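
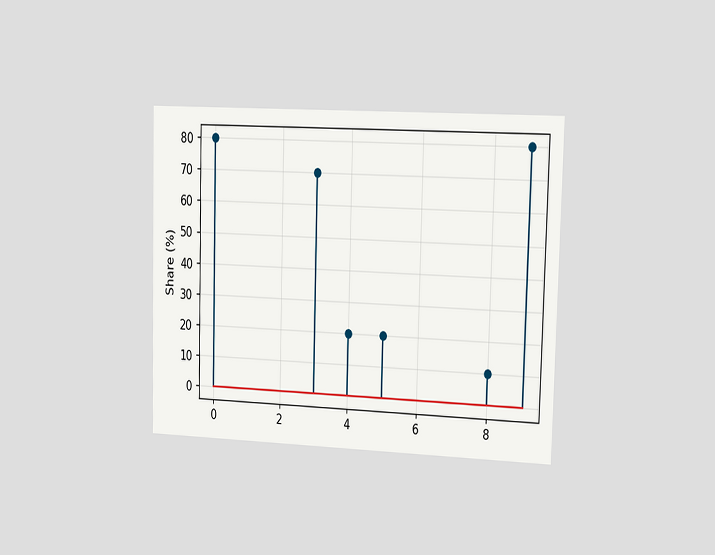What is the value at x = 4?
20%

The chart is viewed slightly from the right. The stem at x=4 reaches 20%.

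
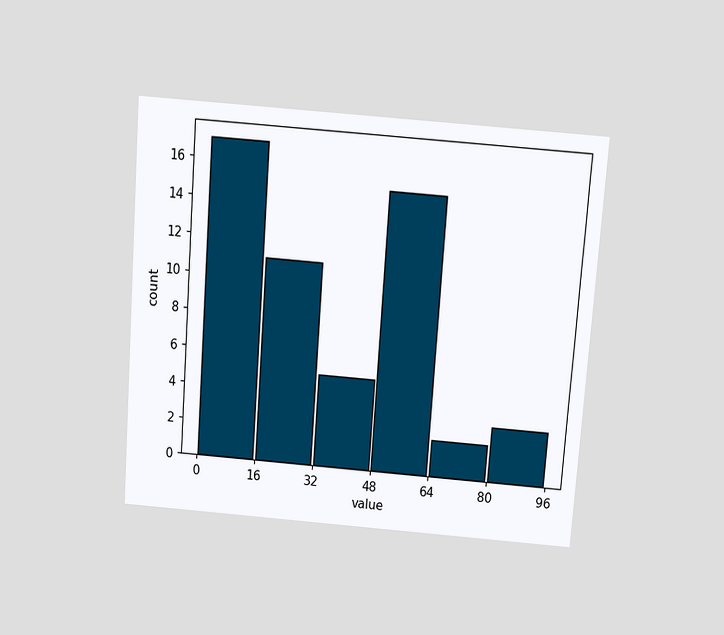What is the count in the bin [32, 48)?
5

The chart is tilted about 4° clockwise and viewed slightly from above. The [32, 48) bin has height 5.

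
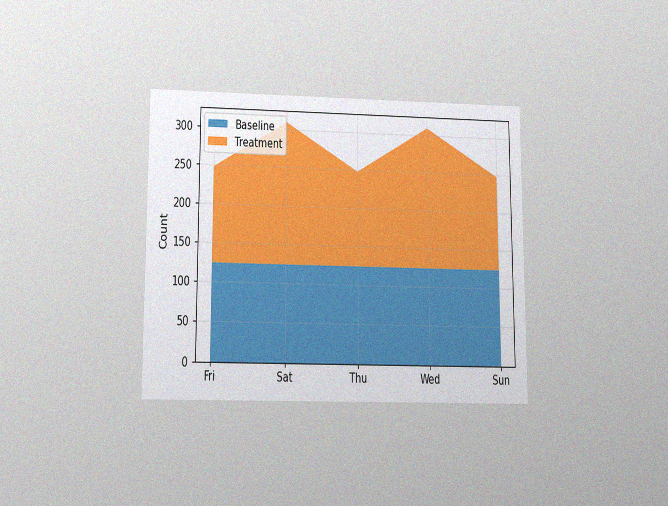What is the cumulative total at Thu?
248

The chart is viewed slightly from below, with some photo noise. The stacked total at Thu reaches 248.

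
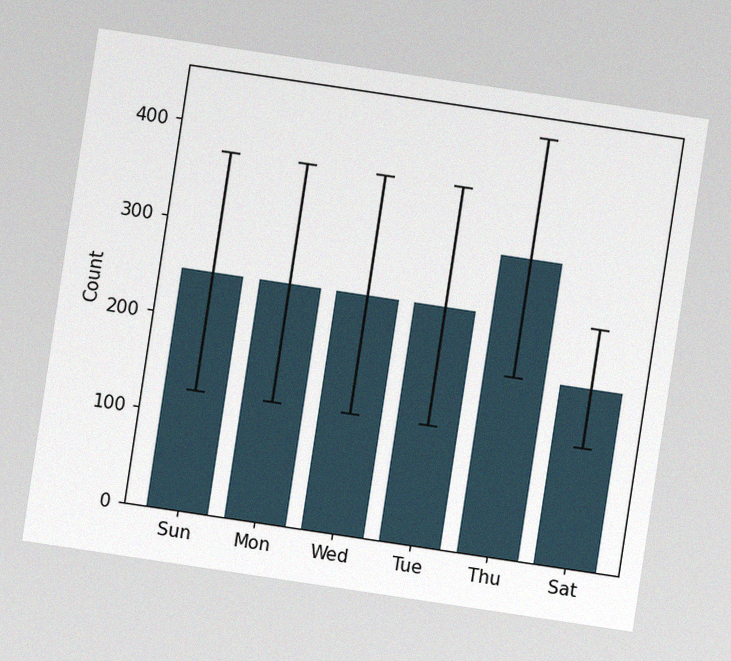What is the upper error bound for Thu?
434

The chart is tilted about 9° clockwise, with some photo noise. The Thu bar's upper whisker reaches 434.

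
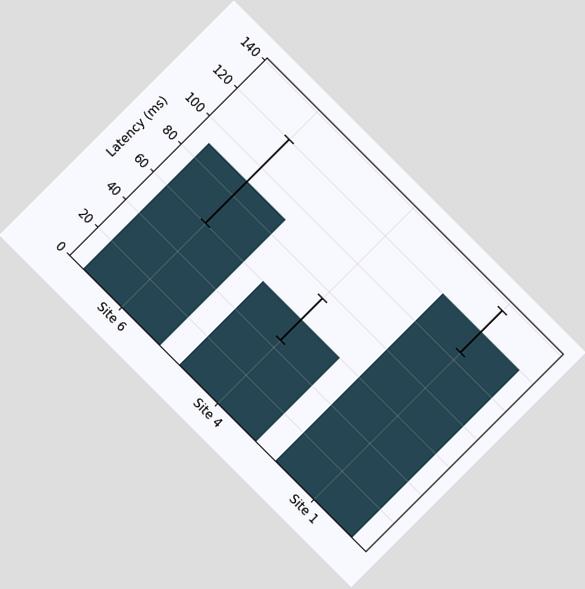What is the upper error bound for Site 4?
75ms

The chart is tilted about 45° clockwise. The Site 4 bar's upper whisker reaches 75ms.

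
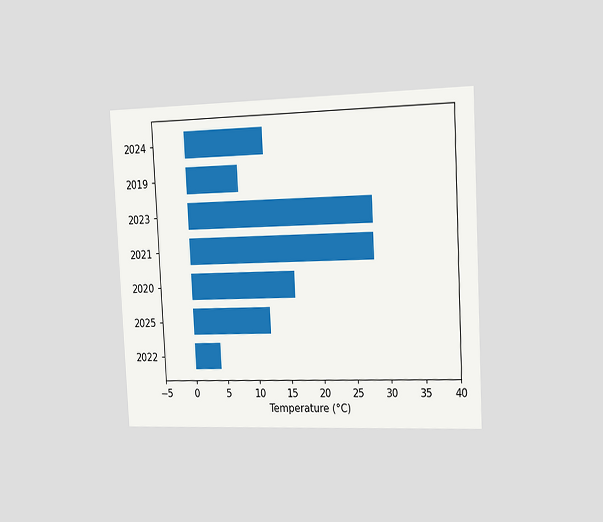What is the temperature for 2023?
28°C

The chart is tilted about 3° counter-clockwise and viewed slightly from the right. Reading along the chart's x-axis, the 2023 bar reaches 28°C.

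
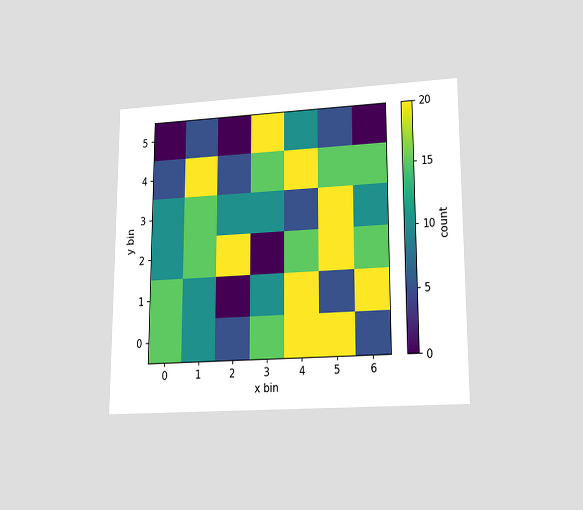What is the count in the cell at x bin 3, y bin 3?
10

The chart is viewed at a slight angle. Matching the cell (3, 3) against the colorbar gives 10.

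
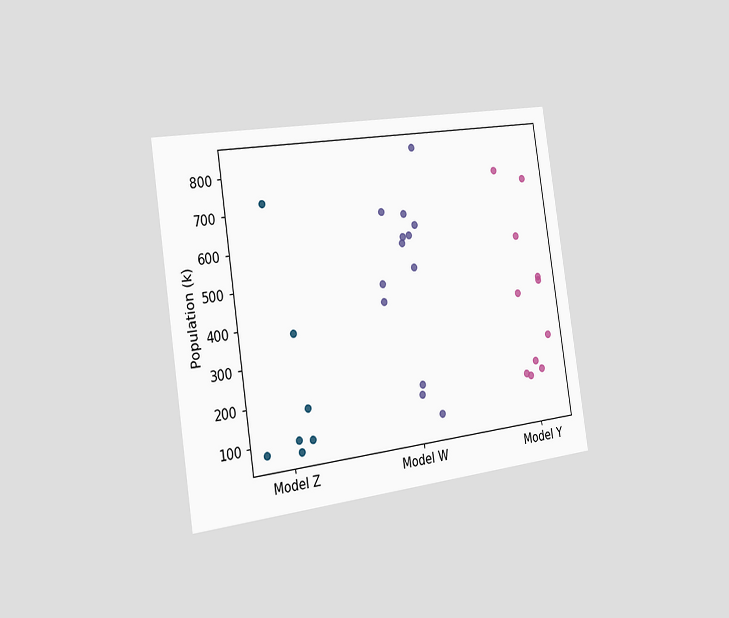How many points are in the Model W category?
13

The chart is tilted about 9° counter-clockwise and viewed slightly from the left. Counting the markers in the Model W column gives 13.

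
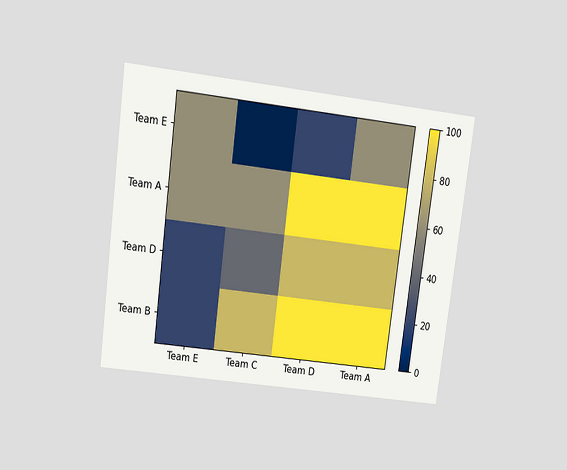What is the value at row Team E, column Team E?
The chart is tilted about 7° clockwise and viewed slightly from above. Matching cell (Team E, Team E) against the colorbar gives 60.

60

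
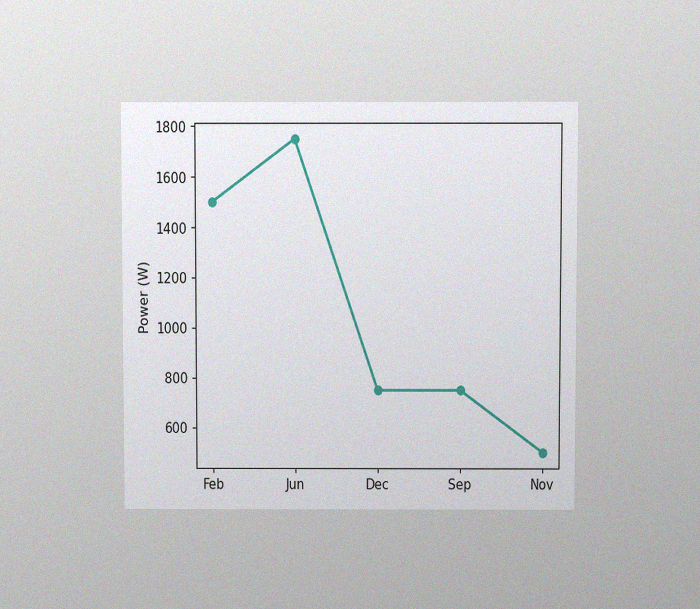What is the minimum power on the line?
500W

The chart is viewed slightly from above, with some photo noise. The lowest point is at Nov, and reading across to the y-axis gives 500W.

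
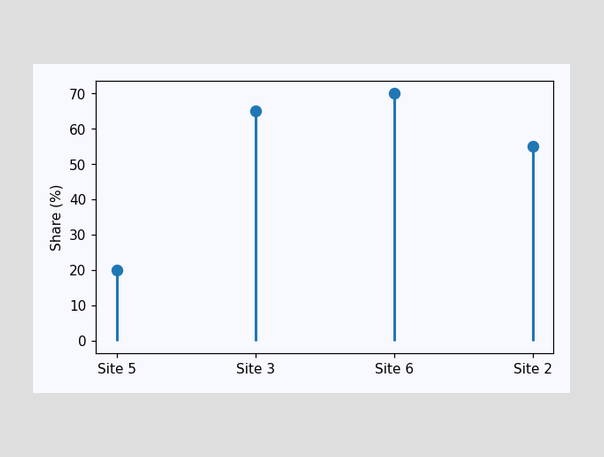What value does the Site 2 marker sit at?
55%

The Site 2 marker sits at 55%.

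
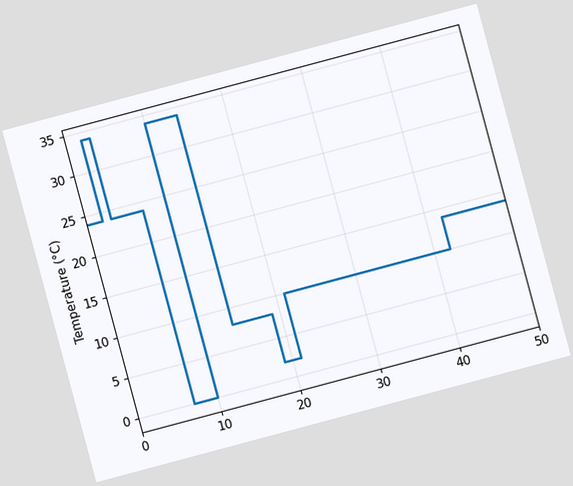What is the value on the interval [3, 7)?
The chart is tilted about 15° counter-clockwise. On [3, 7) the step sits at 24°C.

24°C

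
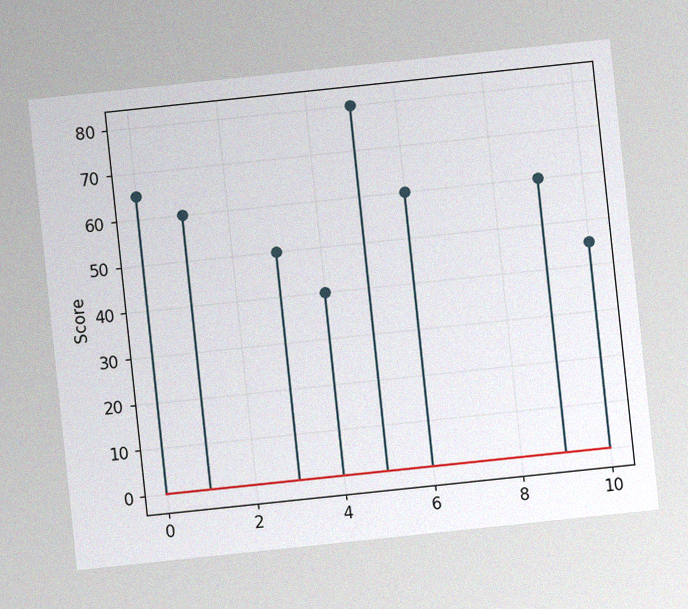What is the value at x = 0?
65

The chart is tilted about 6° counter-clockwise, with some photo noise. The stem at x=0 reaches 65.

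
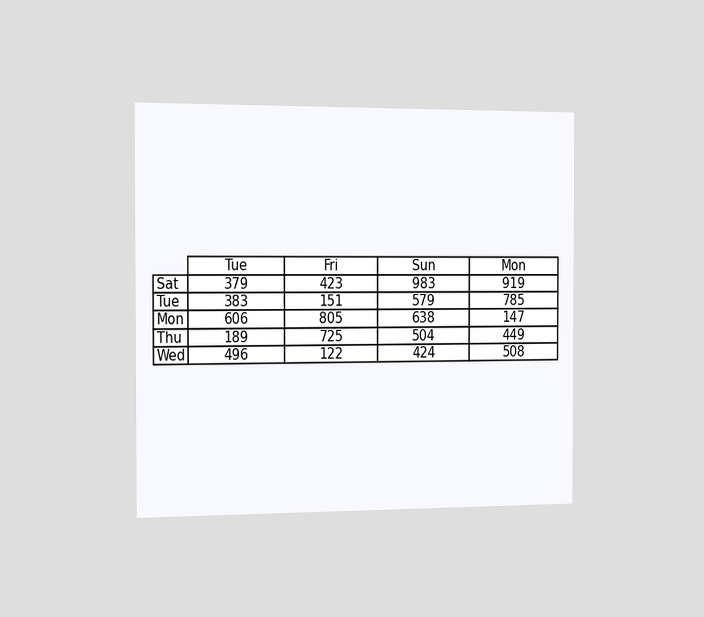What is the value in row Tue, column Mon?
The chart is viewed slightly from the left. The (Tue, Mon) cell reads 785.

785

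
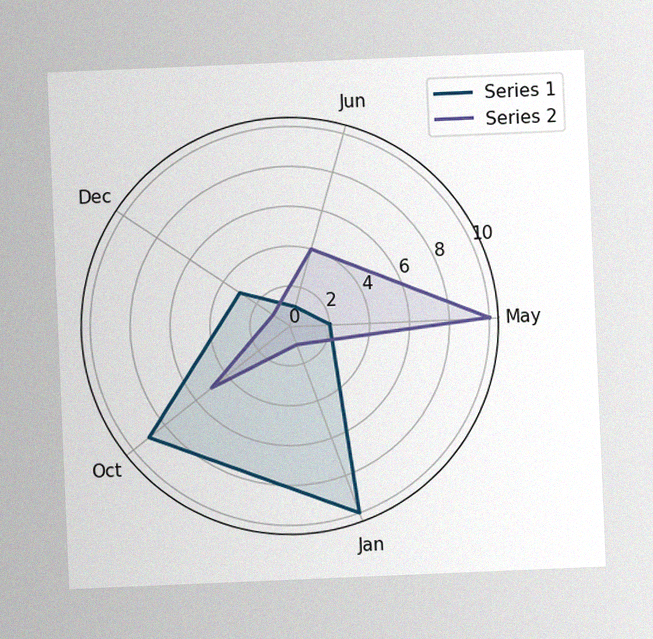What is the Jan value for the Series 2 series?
1

The chart is tilted about 2° counter-clockwise, with some photo noise. On the Jan axis, Series 2 reaches 1.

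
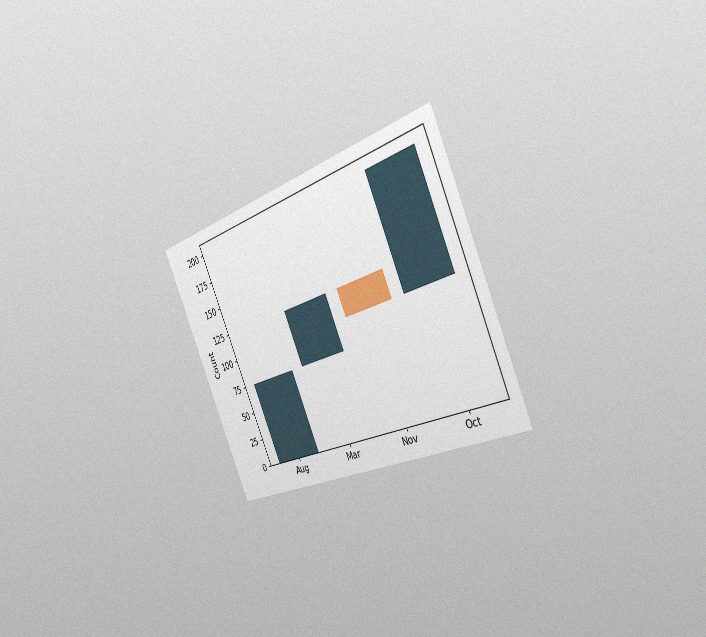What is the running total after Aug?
75

The chart is tilted about 24° counter-clockwise and viewed slightly from the right, with some photo noise. After Aug the running total reaches 75.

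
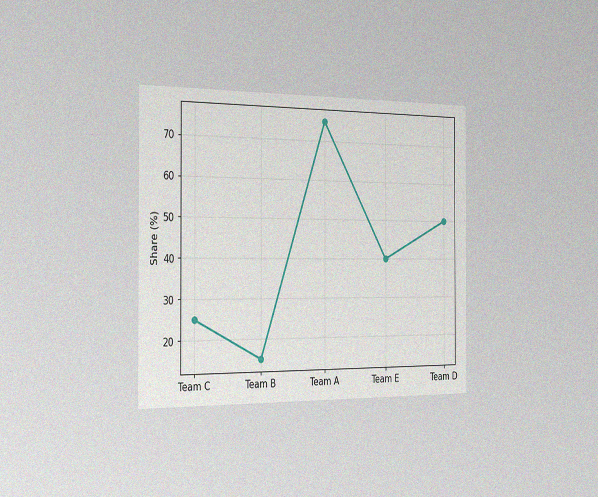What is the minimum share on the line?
The chart is viewed slightly from the left, with some photo noise. The lowest point is at Team B, and reading across to the y-axis gives 15%.

15%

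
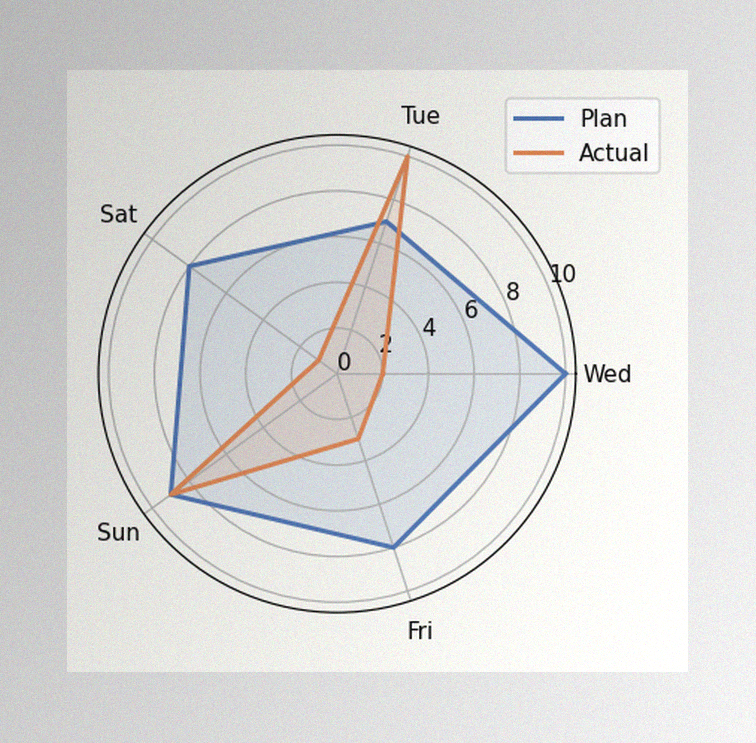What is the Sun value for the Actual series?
9

The image has some photo noise and uneven lighting. On the Sun axis, Actual reaches 9.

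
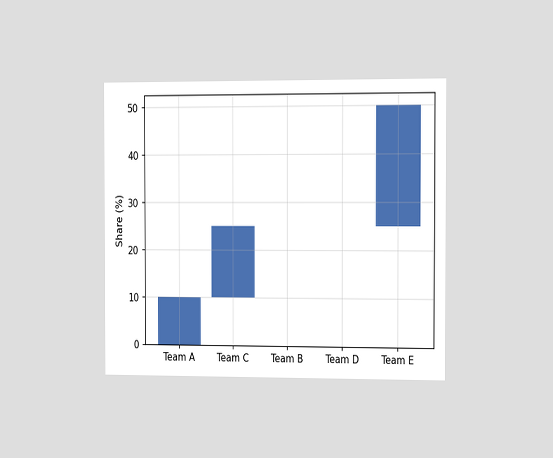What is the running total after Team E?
The chart is viewed slightly from the right. After Team E the running total reaches 50%.

50%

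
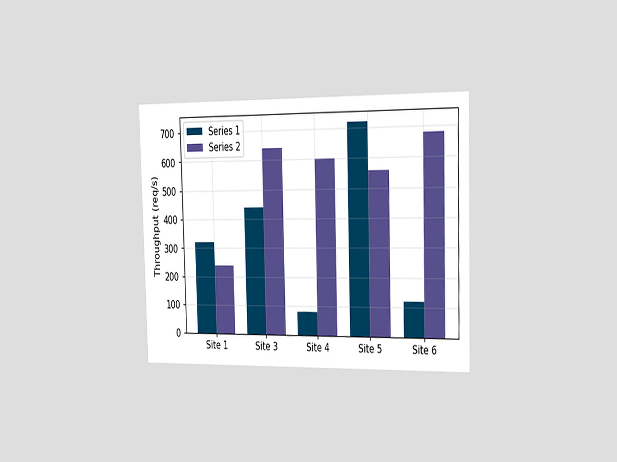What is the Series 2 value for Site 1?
The chart is viewed slightly from the right. The Series 2 bar at Site 1 reaches 240req/s on the y-axis.

240req/s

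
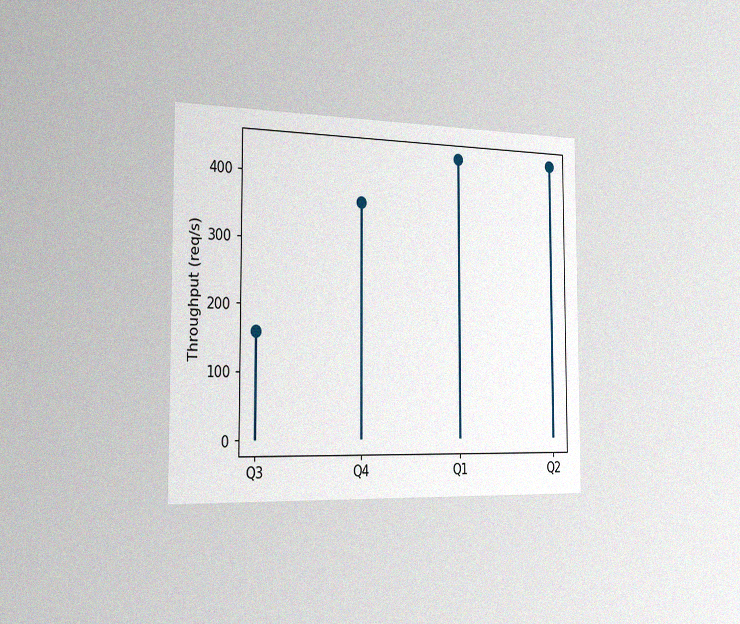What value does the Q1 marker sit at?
The chart is viewed slightly from the left, with some photo noise. The Q1 marker sits at 440req/s.

440req/s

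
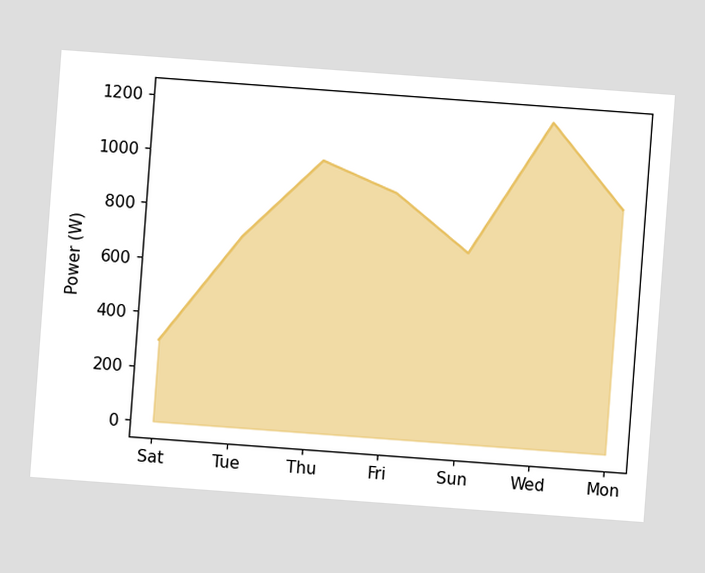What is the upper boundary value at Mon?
The chart is tilted about 4° clockwise. At Mon the upper boundary is at 900W.

900W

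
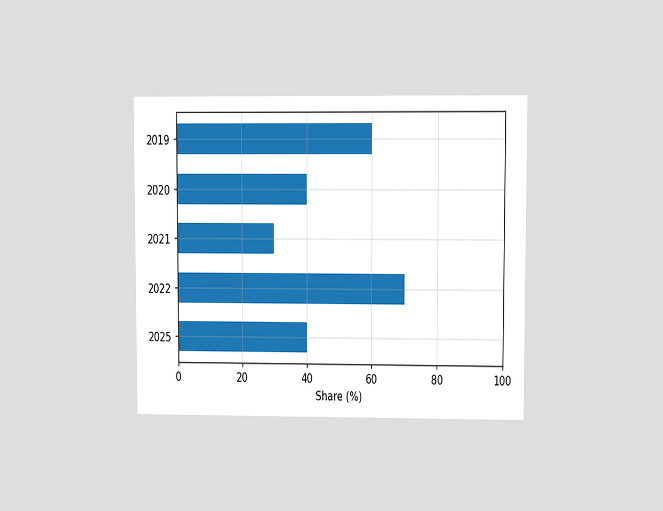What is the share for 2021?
The chart is viewed at a slight angle. Reading along the chart's x-axis, the 2021 bar reaches 30%.

30%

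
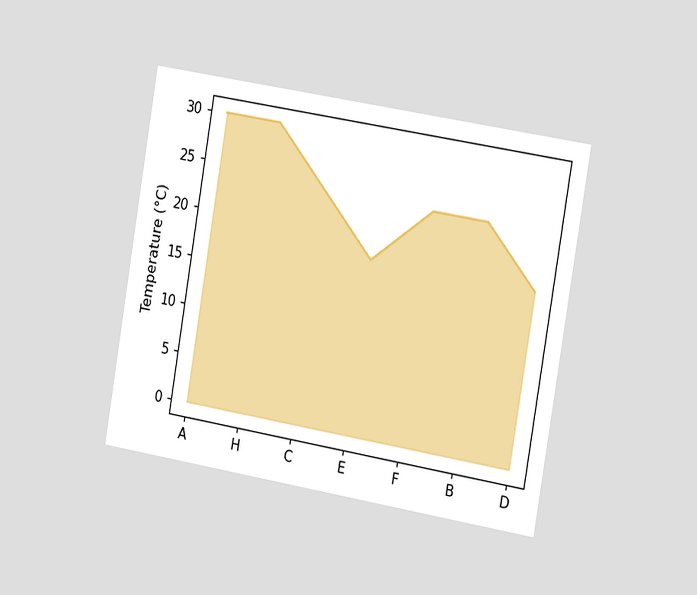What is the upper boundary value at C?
The chart is tilted about 10° clockwise and viewed slightly from the right. At C the upper boundary is at 24°C.

24°C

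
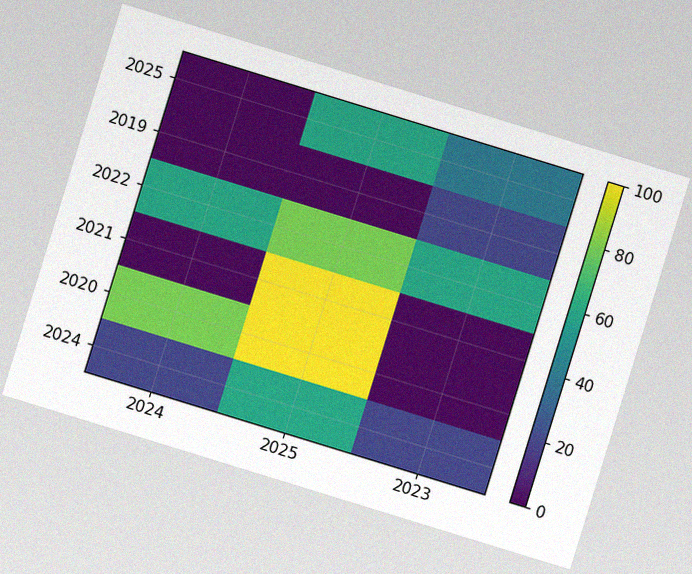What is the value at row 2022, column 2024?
The chart is tilted about 17° clockwise, with some photo noise. Matching cell (2022, 2024) against the colorbar gives 60.

60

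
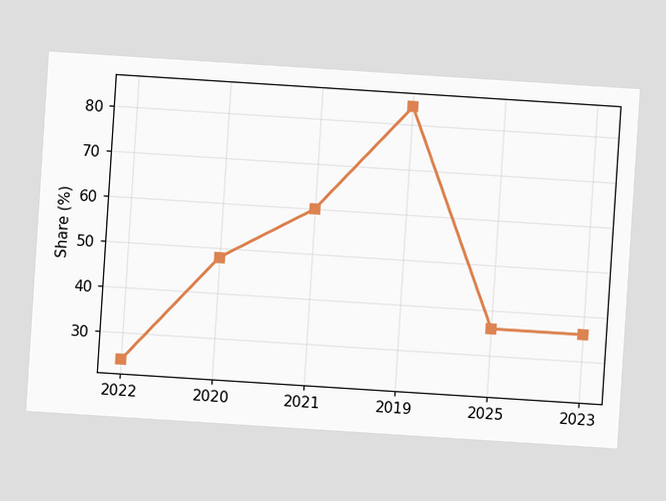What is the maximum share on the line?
The chart is tilted about 4° clockwise. The highest point is at 2019, and reading across to the y-axis gives 84%.

84%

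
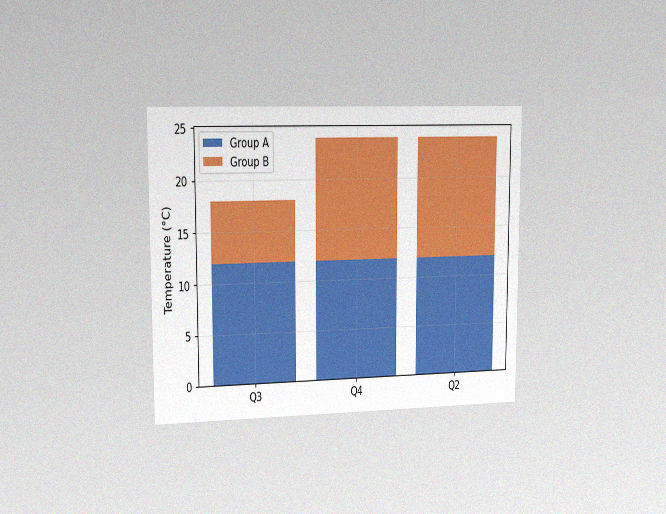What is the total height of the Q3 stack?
18°C

The chart is viewed slightly from the left, with some photo noise. The Q3 stack's top reaches 18°C on the y-axis.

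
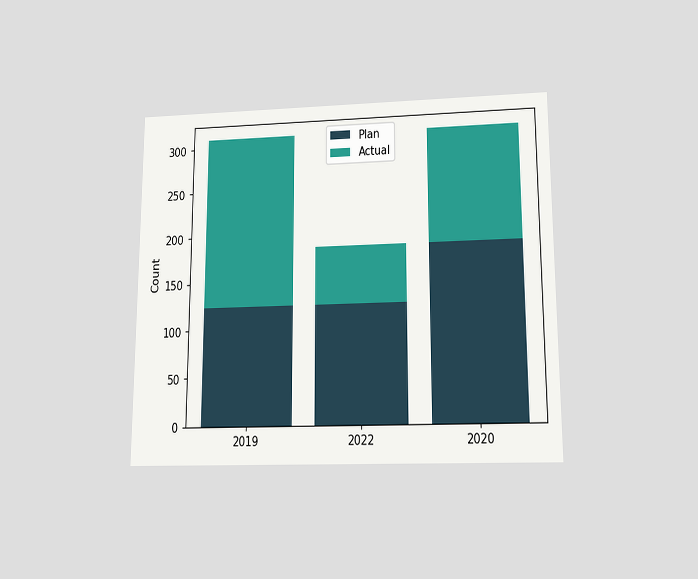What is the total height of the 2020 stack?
310

The chart is viewed slightly from below. The 2020 stack's top reaches 310 on the y-axis.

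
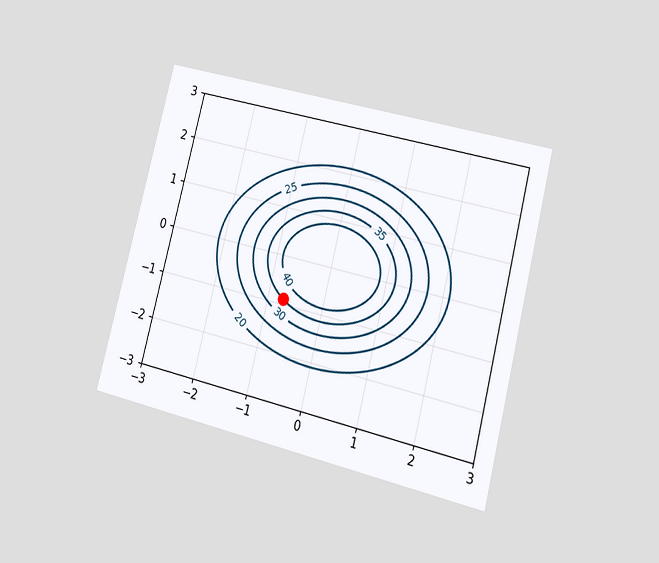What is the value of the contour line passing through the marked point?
35

The chart is tilted about 14° clockwise and viewed at a slight angle. The marked point sits on the contour labelled 35.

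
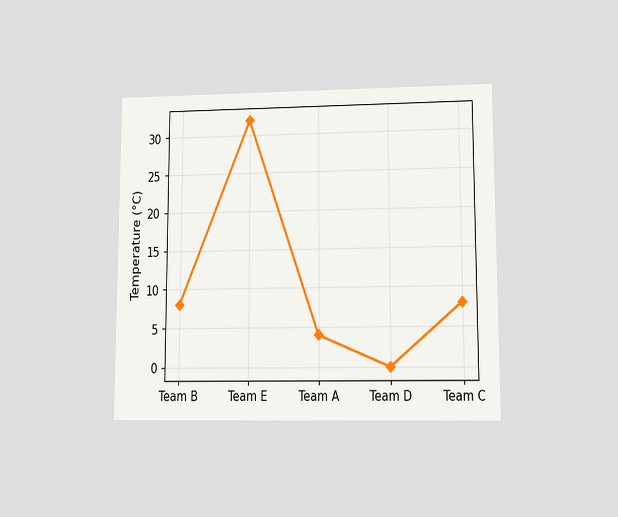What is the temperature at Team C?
8°C

The chart is viewed at a slight angle. At Team C, the line is at 8°C.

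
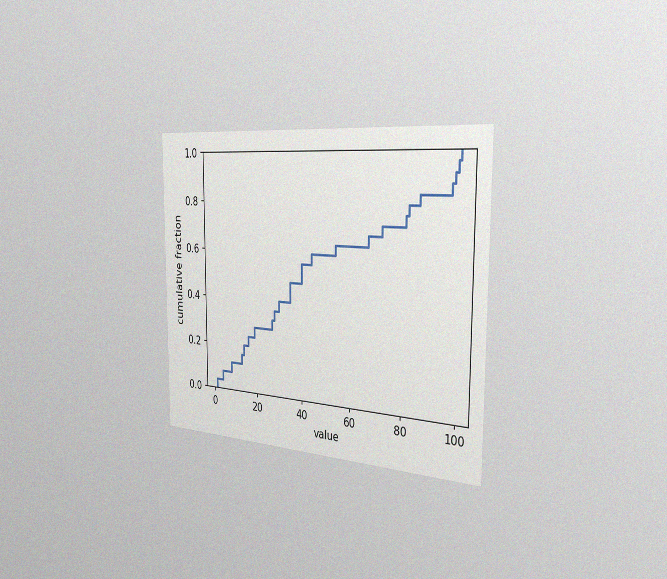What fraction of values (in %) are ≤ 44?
60%

The chart is viewed slightly from the right, with some photo noise. At x=44 the ECDF step is at 60%.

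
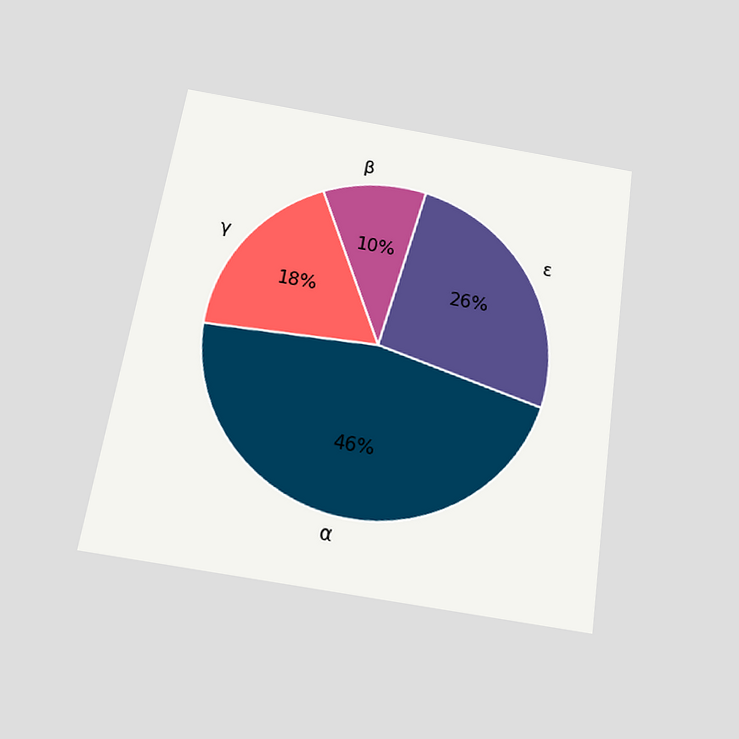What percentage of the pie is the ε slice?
26%

The chart is tilted about 9° clockwise and viewed slightly from below. The ε slice takes up 26% of the pie.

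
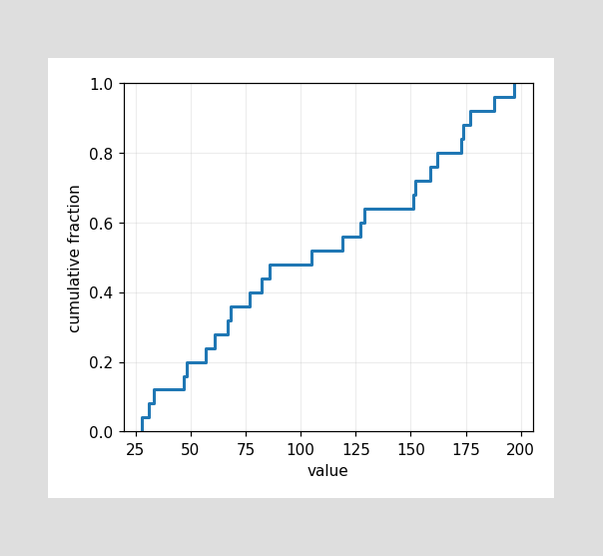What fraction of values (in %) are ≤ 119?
56%

At x=119 the ECDF step is at 56%.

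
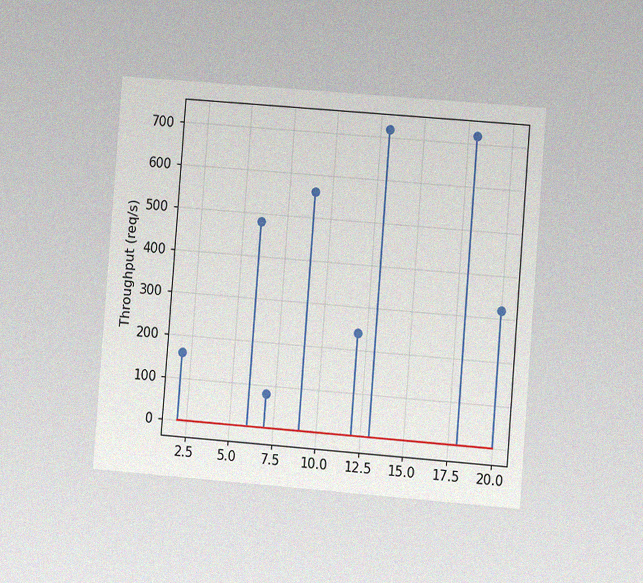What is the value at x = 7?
80req/s

The chart is tilted about 4° clockwise and viewed at a slight angle, with some photo noise. The stem at x=7 reaches 80req/s.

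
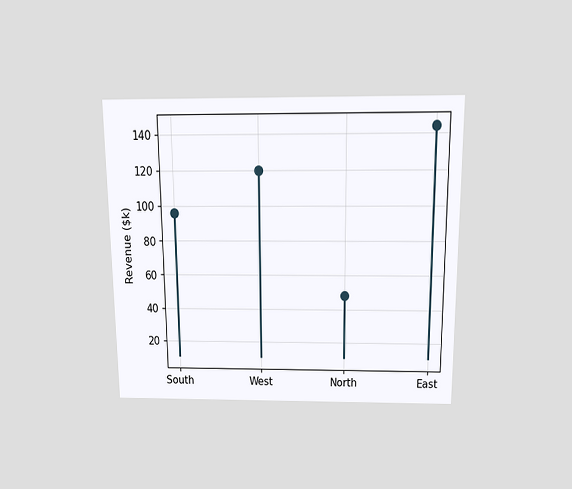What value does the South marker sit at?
$96k

The chart is viewed slightly from above. The South marker sits at $96k.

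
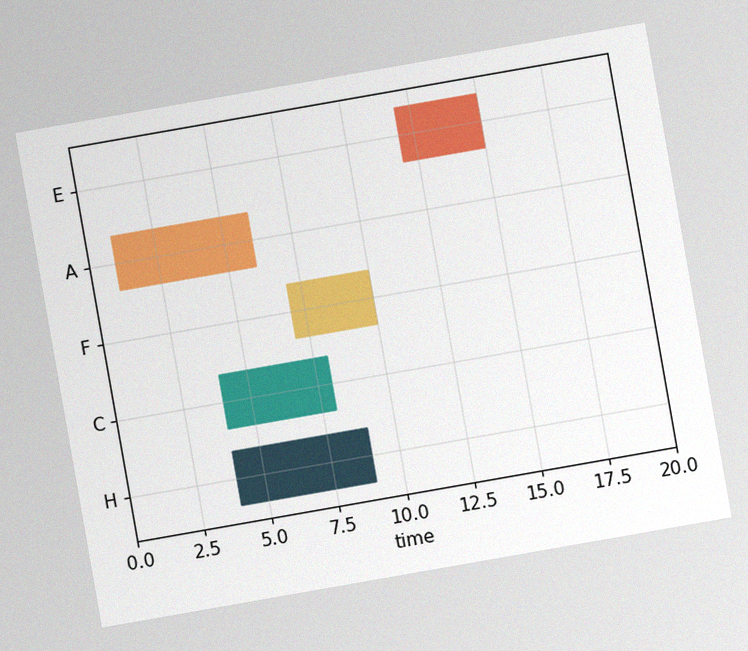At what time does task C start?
4

The chart is tilted about 10° counter-clockwise, with some photo noise. The C bar begins at t=4.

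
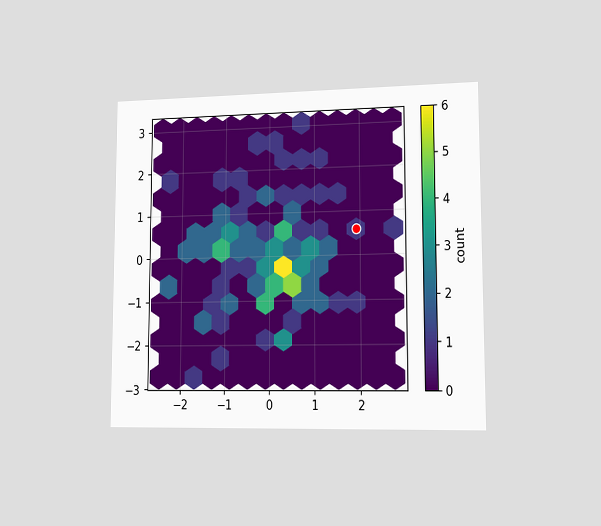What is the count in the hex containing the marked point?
1

The chart is viewed slightly from the right. The marked hex reads 1 on the colorbar.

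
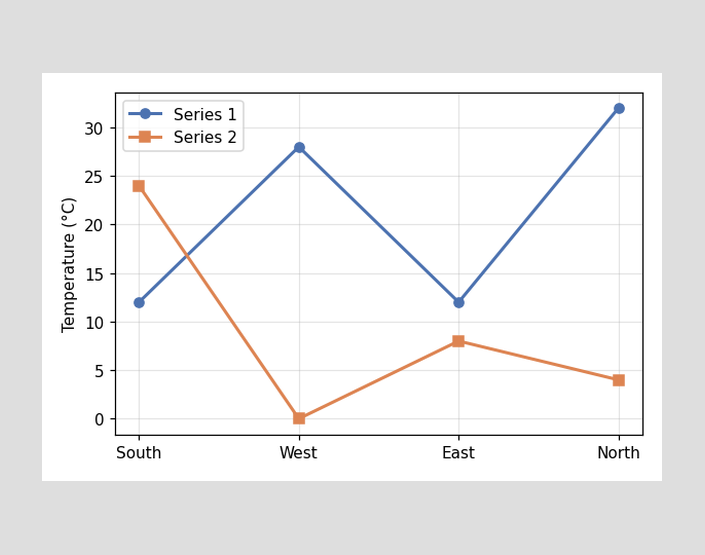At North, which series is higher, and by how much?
At North, Series 1 sits above the other line by 28°C.

Series 1, by 28°C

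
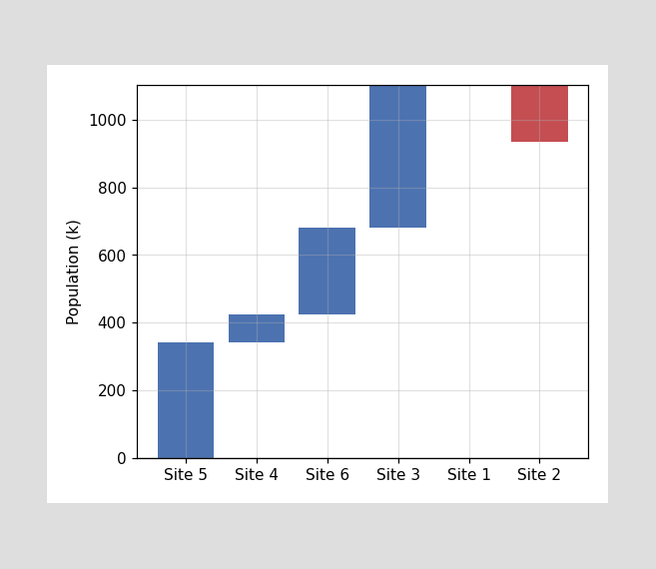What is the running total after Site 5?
After Site 5 the running total reaches 340k.

340k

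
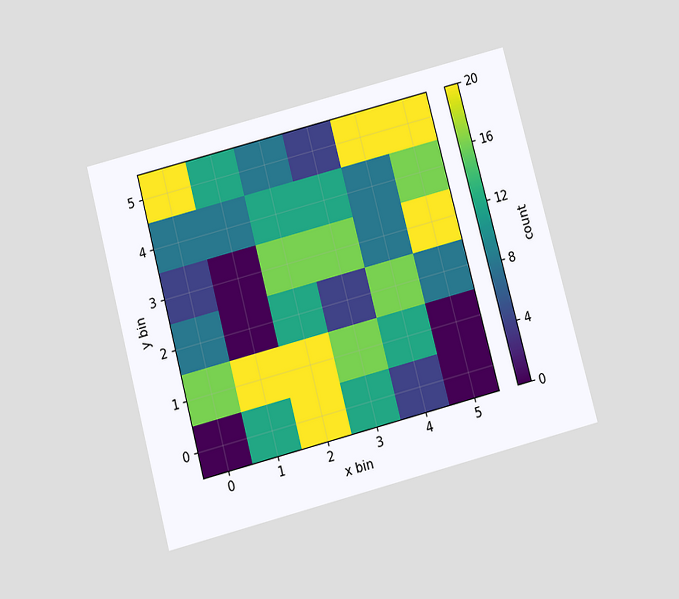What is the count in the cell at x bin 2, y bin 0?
20

The chart is tilted about 15° counter-clockwise and viewed slightly from below. Matching the cell (2, 0) against the colorbar gives 20.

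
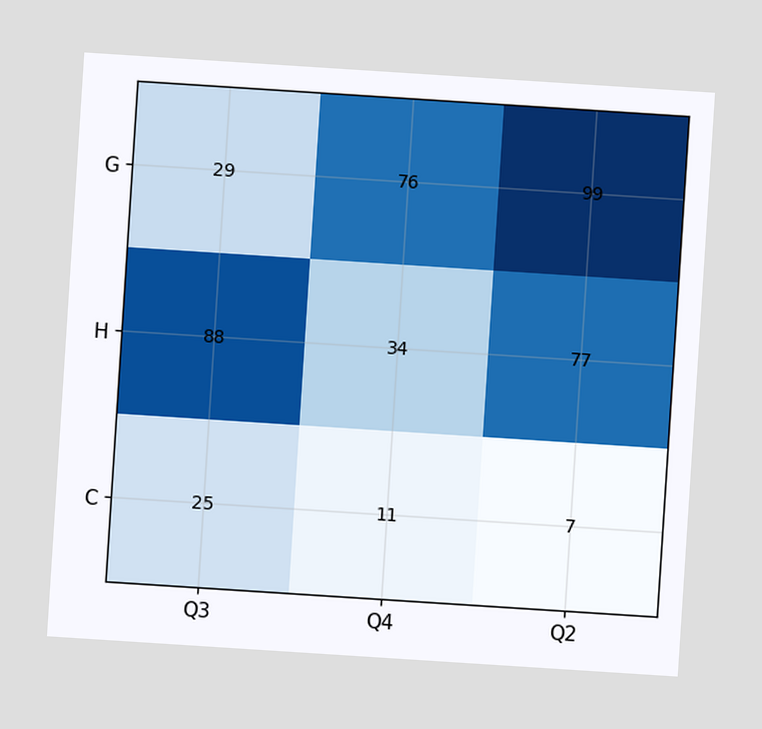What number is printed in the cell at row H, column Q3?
88

The chart is tilted about 4° clockwise. The (H, Q3) cell reads 88.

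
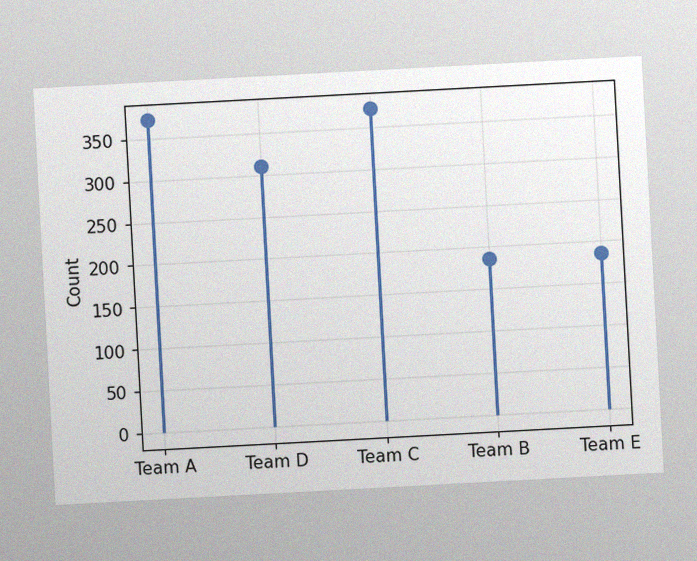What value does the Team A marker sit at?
The chart is tilted about 3° counter-clockwise, with some photo noise. The Team A marker sits at 372.

372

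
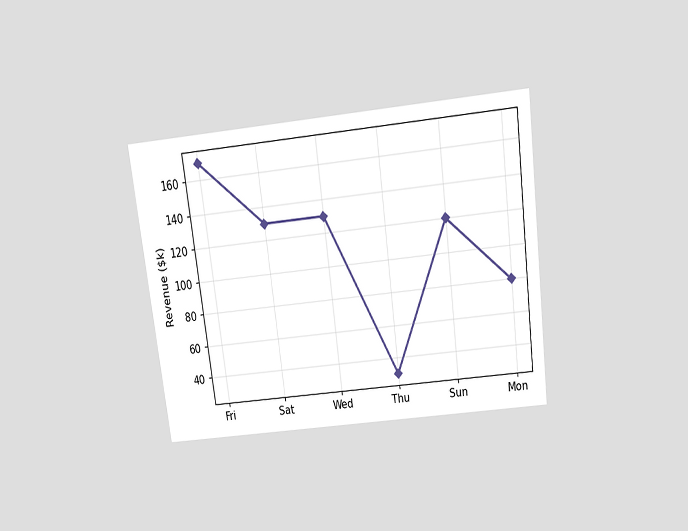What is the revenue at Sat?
$130k

The chart is tilted about 7° counter-clockwise and viewed slightly from above. At Sat, the line is at $130k.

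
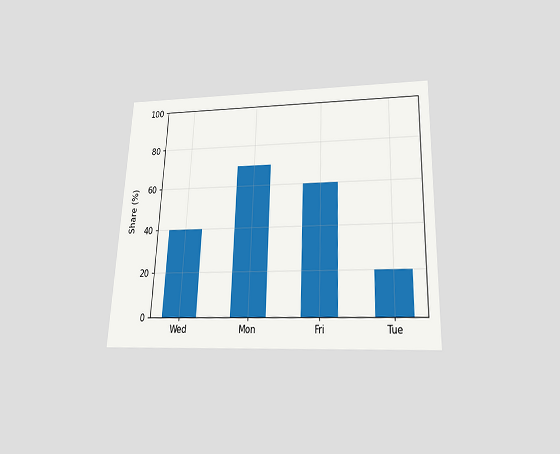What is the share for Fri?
The chart is tilted about 2° clockwise and viewed slightly from below. Reading along the chart's y-axis, the Fri bar reaches 60%.

60%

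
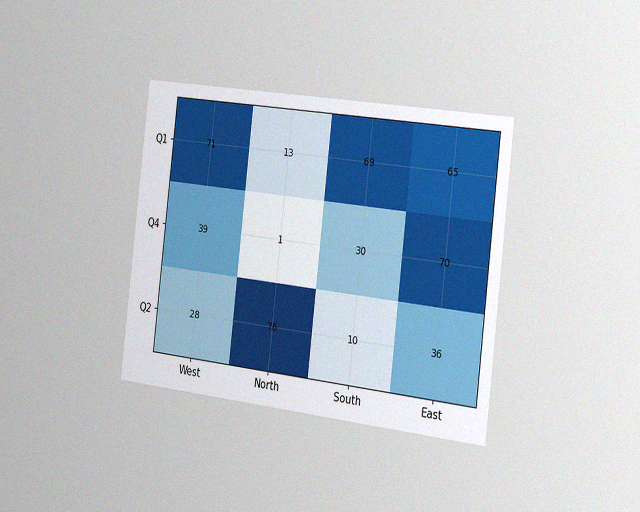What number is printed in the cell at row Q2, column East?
The chart is tilted about 7° clockwise and viewed slightly from the right, with some photo noise. The (Q2, East) cell reads 36.

36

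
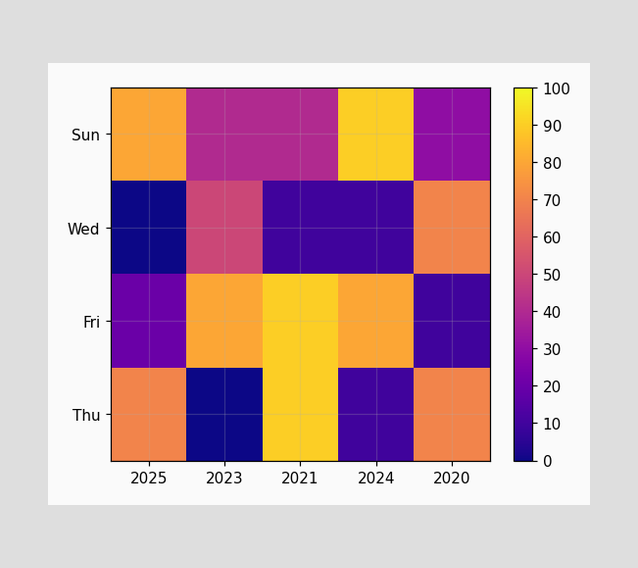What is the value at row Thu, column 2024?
10

Matching cell (Thu, 2024) against the colorbar gives 10.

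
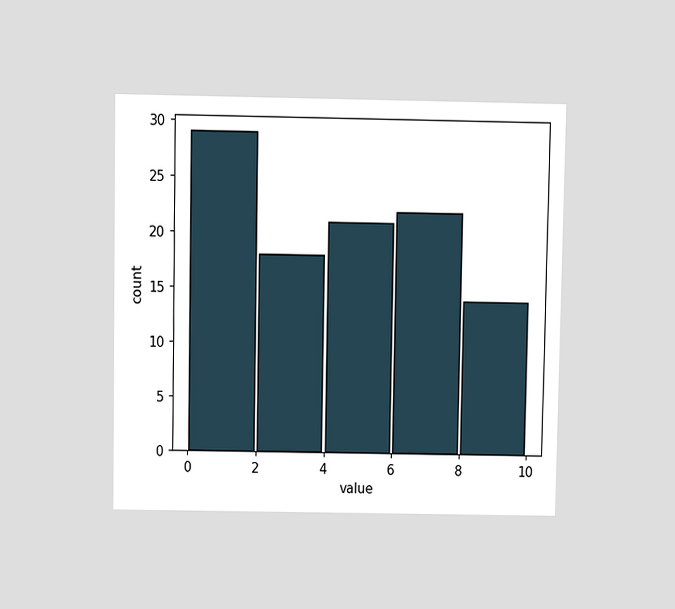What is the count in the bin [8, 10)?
14

The chart is viewed at a slight angle. The [8, 10) bin has height 14.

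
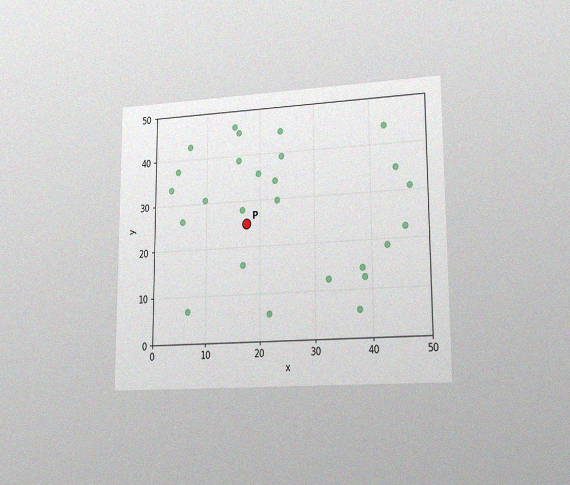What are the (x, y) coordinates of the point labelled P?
(17.5, 25)

The chart is viewed slightly from the right, with some photo noise. Following the gridlines from P to each axis, P sits at (17.5, 25).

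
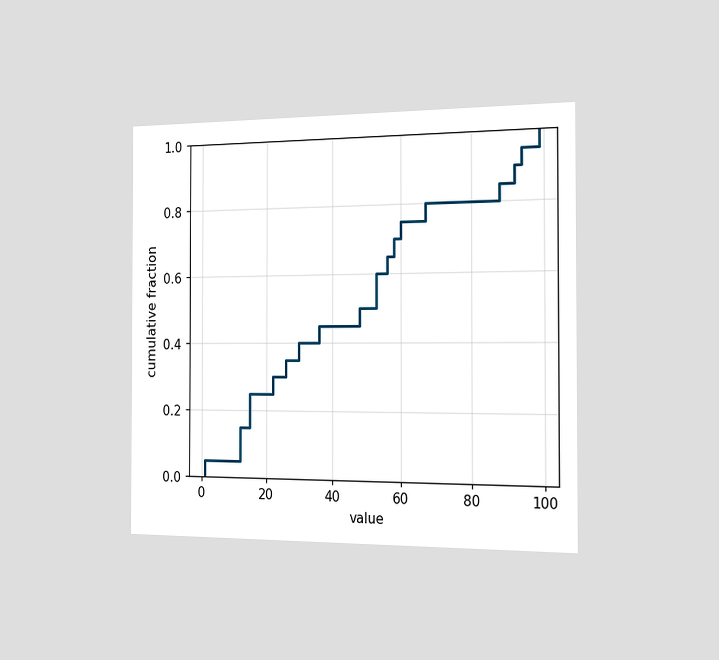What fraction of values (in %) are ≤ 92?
90%

The chart is viewed slightly from the right. At x=92 the ECDF step is at 90%.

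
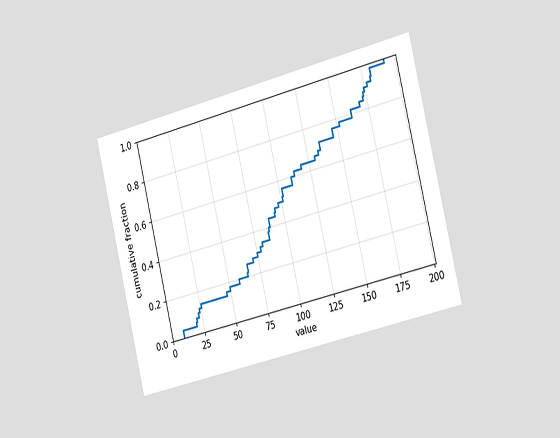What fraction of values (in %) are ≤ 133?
68%

The chart is tilted about 14° counter-clockwise and viewed slightly from the right. At x=133 the ECDF step is at 68%.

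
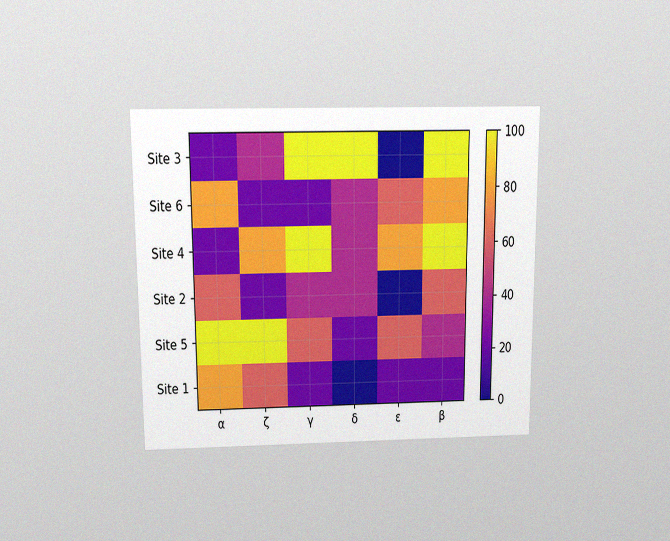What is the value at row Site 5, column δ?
20

The chart is viewed slightly from above, with some photo noise. Matching cell (Site 5, δ) against the colorbar gives 20.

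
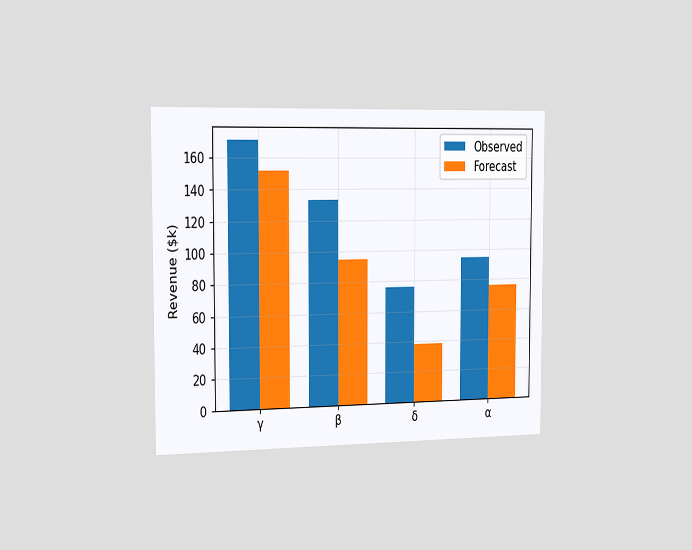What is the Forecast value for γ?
$152k

The chart is viewed slightly from the left. The Forecast bar at γ reaches $152k on the y-axis.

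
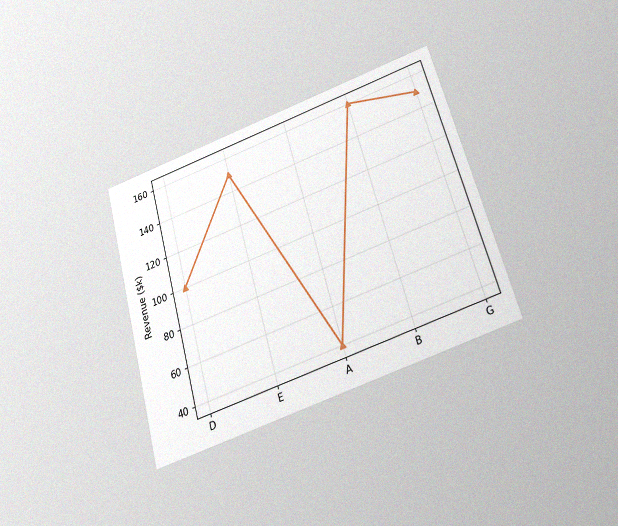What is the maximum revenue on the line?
$160k

The chart is tilted about 16° counter-clockwise and viewed slightly from below, with some photo noise. The highest point is at B, and reading across to the y-axis gives $160k.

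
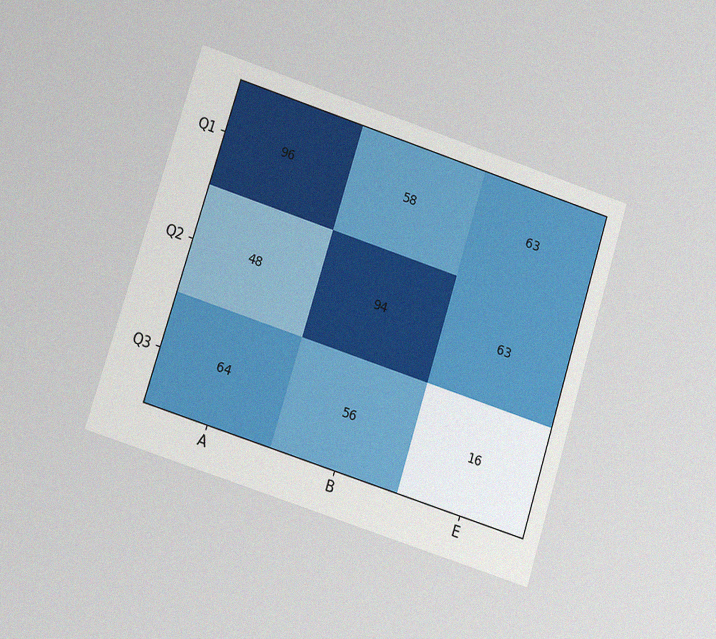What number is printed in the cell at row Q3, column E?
The chart is tilted about 17° clockwise and viewed at a slight angle, with some photo noise. The (Q3, E) cell reads 16.

16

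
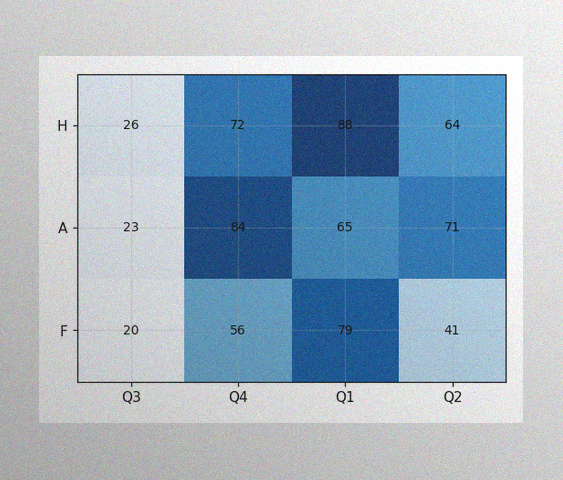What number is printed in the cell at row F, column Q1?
The image has some photo noise and uneven lighting. The (F, Q1) cell reads 79.

79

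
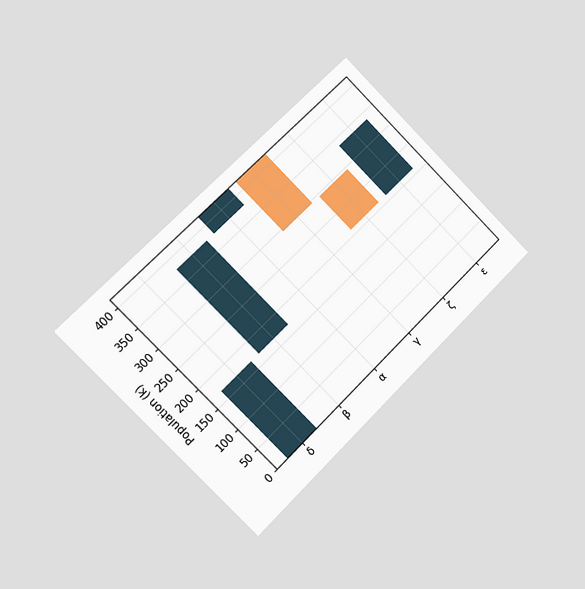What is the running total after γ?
294k

The chart is tilted about 45° counter-clockwise and viewed slightly from the left. After γ the running total reaches 294k.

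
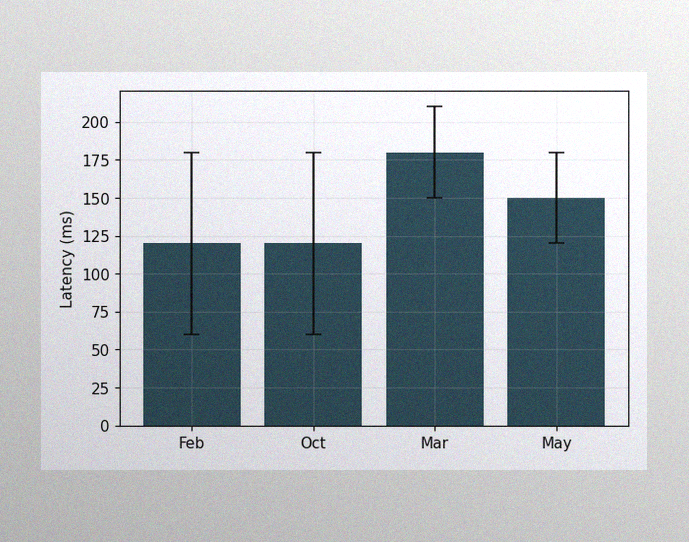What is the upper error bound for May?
The image has some photo noise and uneven lighting. The May bar's upper whisker reaches 180ms.

180ms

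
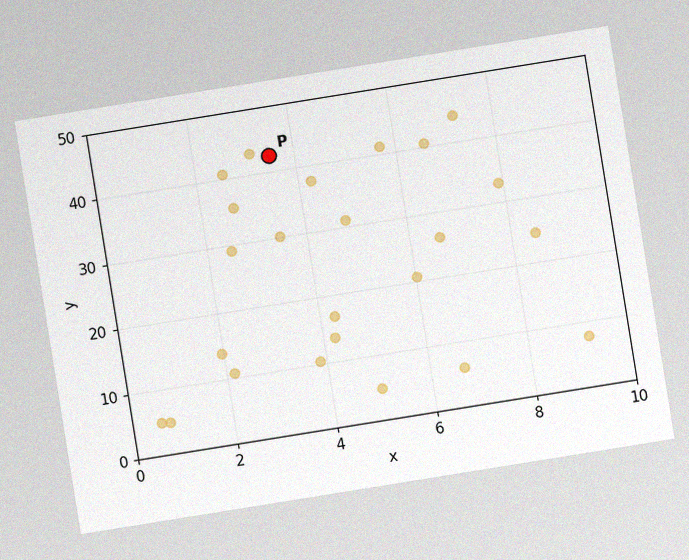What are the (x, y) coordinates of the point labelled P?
The chart is tilted about 9° counter-clockwise, with some photo noise. Following the gridlines from P to each axis, P sits at (3.5, 42.5).

(3.5, 42.5)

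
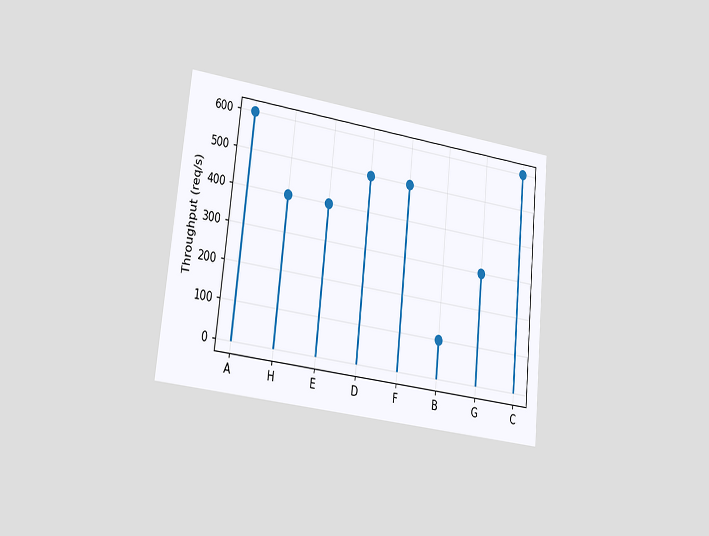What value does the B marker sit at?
100req/s

The chart is tilted about 6° clockwise and viewed slightly from the left. The B marker sits at 100req/s.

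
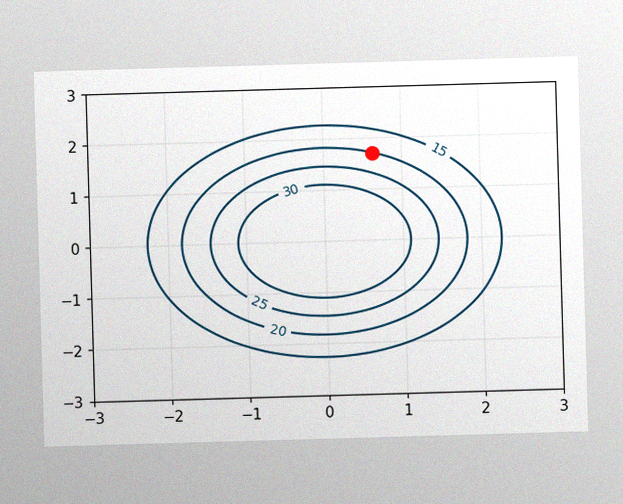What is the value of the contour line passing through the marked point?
20

The image has some photo noise and uneven lighting. The marked point sits on the contour labelled 20.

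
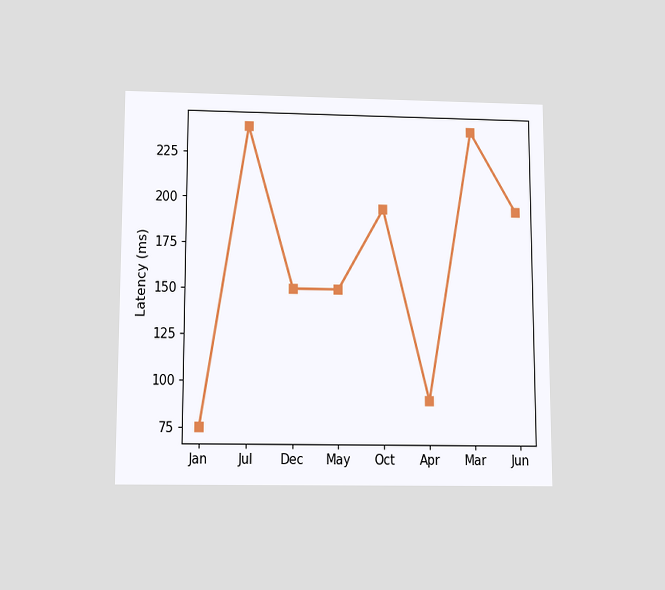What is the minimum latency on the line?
75ms

The chart is viewed slightly from below. The lowest point is at Jan, and reading across to the y-axis gives 75ms.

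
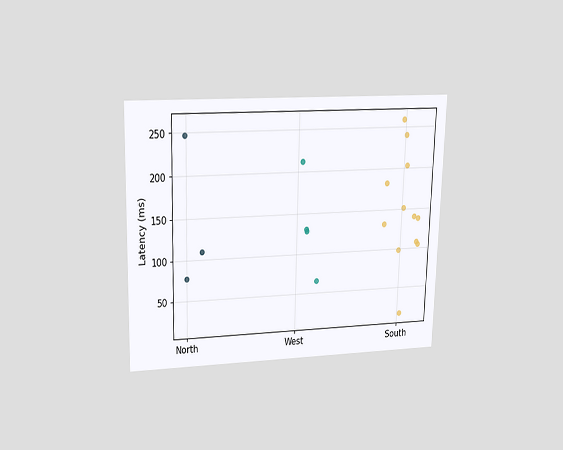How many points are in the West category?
The chart is viewed slightly from above. Counting the markers in the West column gives 4.

4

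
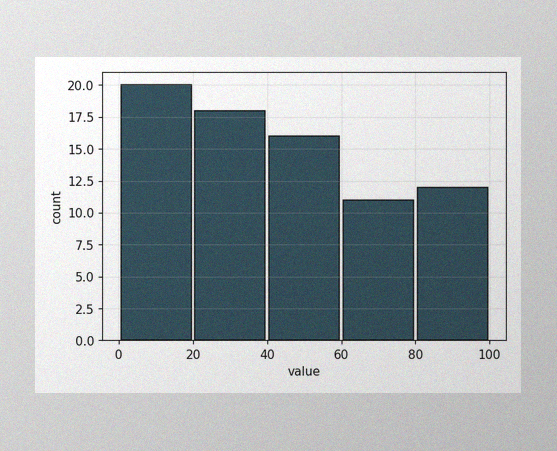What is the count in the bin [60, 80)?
11

The image has some photo noise and uneven lighting. The [60, 80) bin has height 11.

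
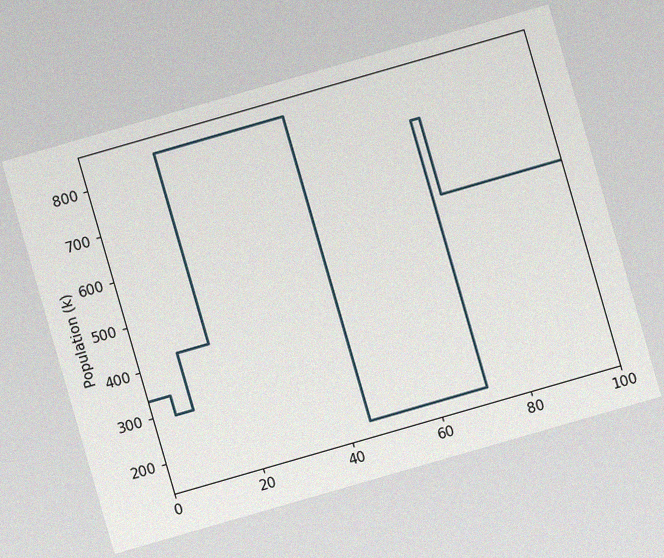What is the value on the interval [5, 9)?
294k

The chart is tilted about 16° counter-clockwise, with some photo noise. On [5, 9) the step sits at 294k.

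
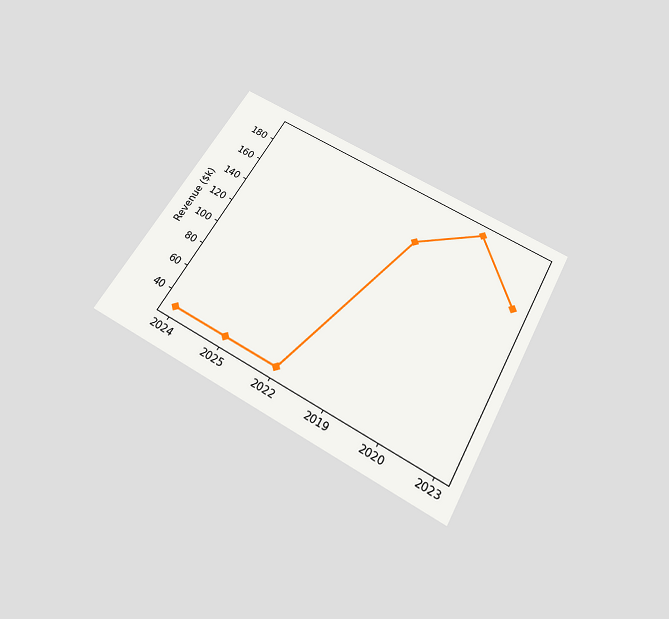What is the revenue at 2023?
The chart is tilted about 30° clockwise and viewed slightly from below. At 2023, the line is at $150k.

$150k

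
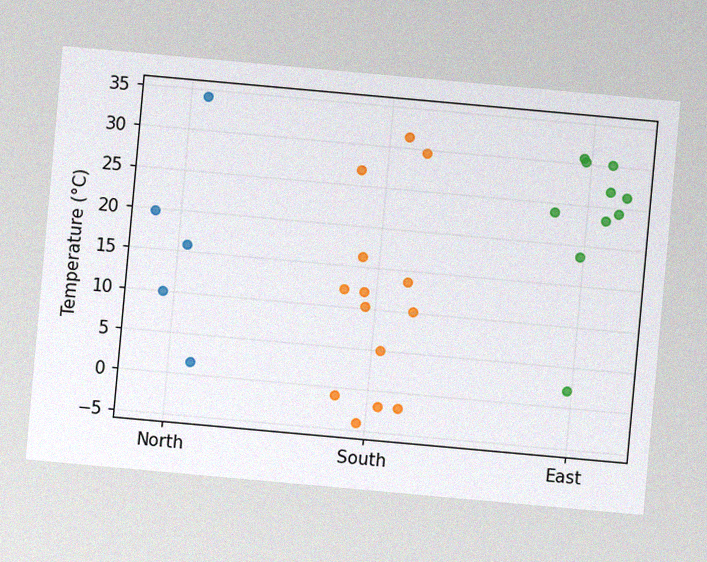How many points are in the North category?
The chart is tilted about 5° clockwise, with some photo noise. Counting the markers in the North column gives 5.

5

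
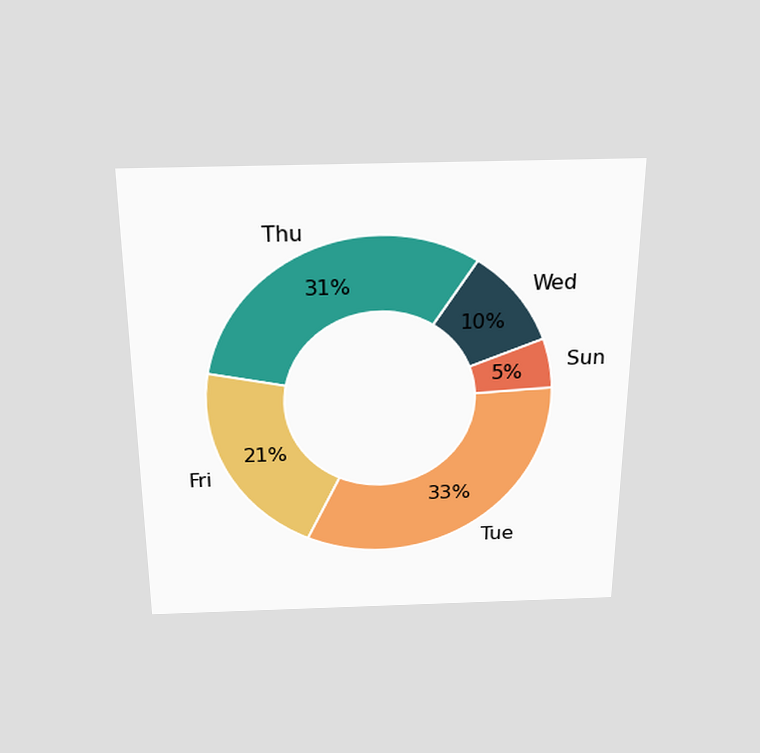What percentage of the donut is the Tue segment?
33%

The chart is viewed slightly from above. The Tue segment takes up 33% of the ring.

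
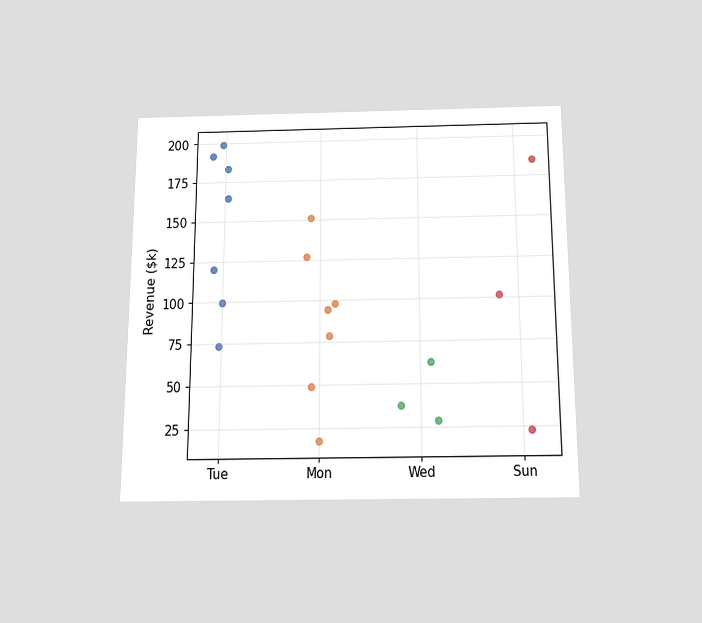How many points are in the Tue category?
The chart is viewed slightly from below. Counting the markers in the Tue column gives 7.

7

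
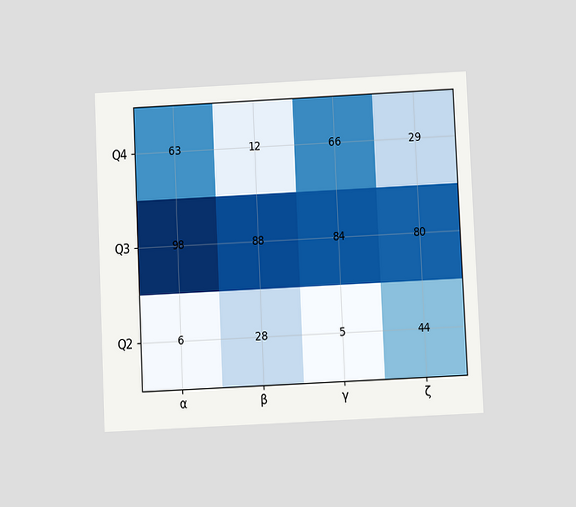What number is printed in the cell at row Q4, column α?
63

The chart is tilted about 3° counter-clockwise and viewed slightly from below. The (Q4, α) cell reads 63.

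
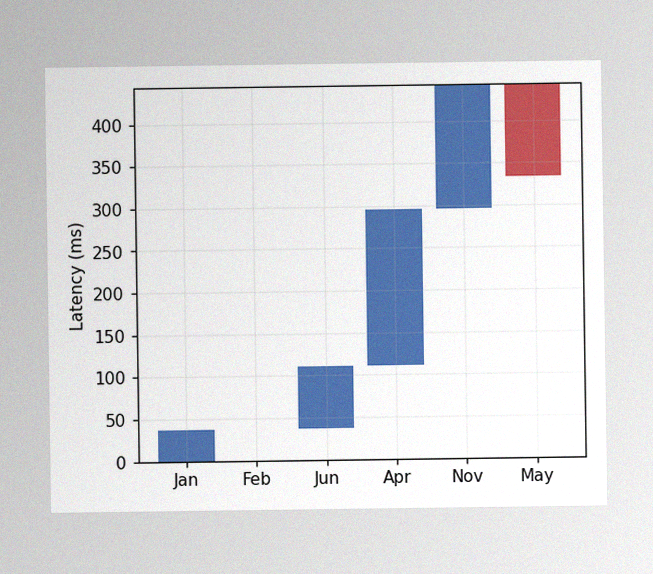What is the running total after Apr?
296ms

The image has some photo noise and uneven lighting. After Apr the running total reaches 296ms.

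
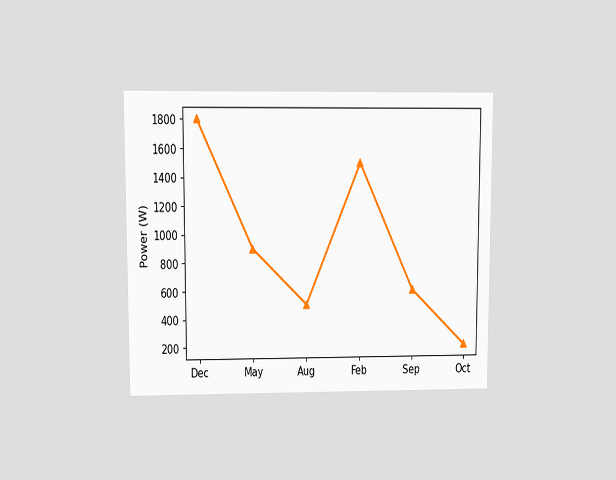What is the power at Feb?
1500W

The chart is viewed at a slight angle. At Feb, the line is at 1500W.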